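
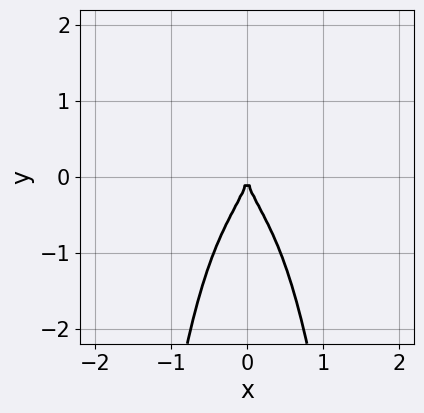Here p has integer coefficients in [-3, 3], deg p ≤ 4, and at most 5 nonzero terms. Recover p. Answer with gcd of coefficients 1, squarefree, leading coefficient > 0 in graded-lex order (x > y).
x^4 + 3*x^2*y^2 + y^3 + 2*x^2

deg p = 4. No degree-3 curve has this shape.
Symmetries: the x ↦ −x reflection is a symmetry, so x appears only in even powers.
Against the integer gridlines: it crosses the x-axis at the gridline x = 0; it crosses the y-axis at the gridline y = 0.
Together with the visible shape, these determine p as stated.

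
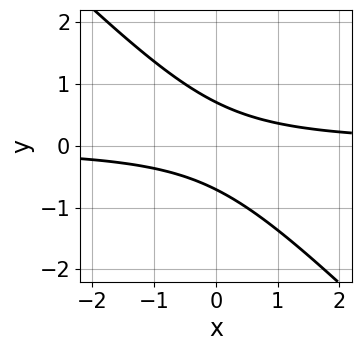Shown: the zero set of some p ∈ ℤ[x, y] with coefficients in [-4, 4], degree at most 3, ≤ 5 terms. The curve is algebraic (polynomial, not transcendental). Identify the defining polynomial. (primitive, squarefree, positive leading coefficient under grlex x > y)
1. deg p = 2. The shape is more complex than any degree-1 curve.
2. From the visible intercepts: no x-intercept at any integer in the box.
3. Solving for integer coefficients yields p as stated.

2*x*y + 2*y^2 - 1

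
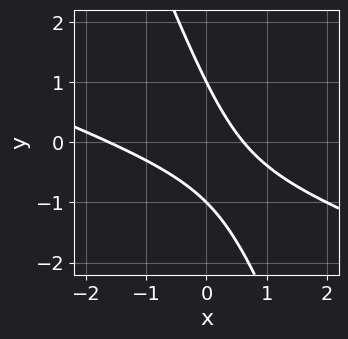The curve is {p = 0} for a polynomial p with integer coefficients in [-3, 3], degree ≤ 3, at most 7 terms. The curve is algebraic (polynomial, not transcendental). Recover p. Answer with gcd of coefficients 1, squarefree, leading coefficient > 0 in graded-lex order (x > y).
x^2 + 3*x*y + y^2 + x - 1

1. deg p = 2.
2. Observable constraints: the y-axis gridline crossings are at y ∈ {-1, 1}.
3. Solving for integer coefficients yields p as stated.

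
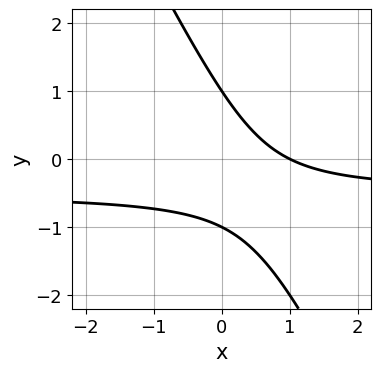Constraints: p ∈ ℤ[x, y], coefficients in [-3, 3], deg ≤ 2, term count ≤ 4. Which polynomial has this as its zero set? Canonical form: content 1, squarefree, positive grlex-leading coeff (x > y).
1. The degree is 2 — the shape is more complex than any degree-1 curve.
2. Against the integer gridlines: the y-axis gridline crossings are at y ∈ {-1, 1}; it meets the x-axis at x = 1 (among the integer gridlines).
3. The integer polynomial consistent with all of this is the stated p.

2*x*y + y^2 + x - 1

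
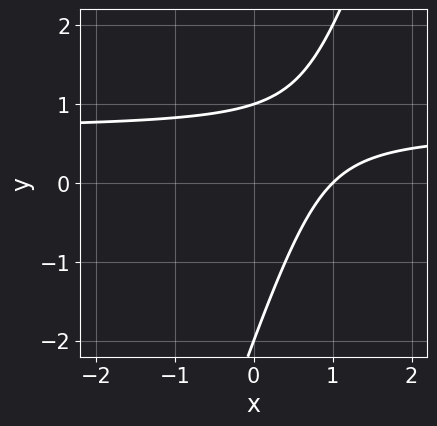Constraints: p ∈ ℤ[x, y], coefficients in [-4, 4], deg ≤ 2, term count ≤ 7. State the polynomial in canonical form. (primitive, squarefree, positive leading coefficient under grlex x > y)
3*x*y - y^2 - 2*x - y + 2

(a) Degree: a generic line meets the curve in up to 2 points, so deg p = 2.
(b) Checking where it meets the axes: among the integer gridlines, it crosses the y-axis at y ∈ {-2, 1}; one x-axis crossing is at x = 1.
(c) Matching integer coefficients to the picture gives p.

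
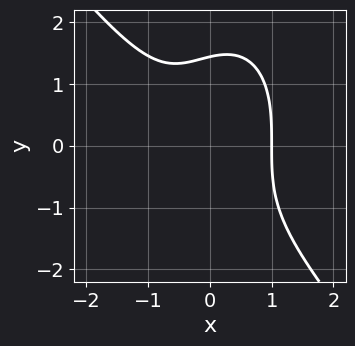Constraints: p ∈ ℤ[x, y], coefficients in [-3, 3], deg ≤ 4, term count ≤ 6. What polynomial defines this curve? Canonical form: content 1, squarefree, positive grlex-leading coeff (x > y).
(a) deg p = 3. No degree-2 curve has this shape.
(b) From the axis intercepts and sections: it crosses the x-axis at the gridline x = 1.
(c) These observations pin down the coefficients.

3*x^3 + x^2*y + y^3 - x*y - 3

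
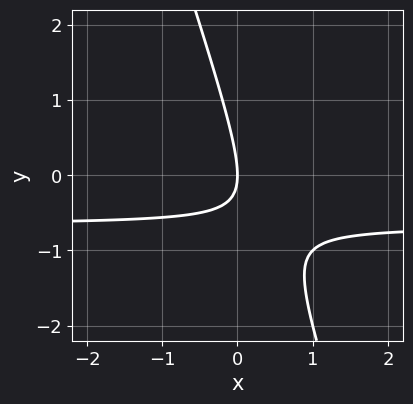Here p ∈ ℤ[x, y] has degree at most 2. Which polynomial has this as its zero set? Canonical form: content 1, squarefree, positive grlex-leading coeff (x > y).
3*x*y + y^2 + 2*x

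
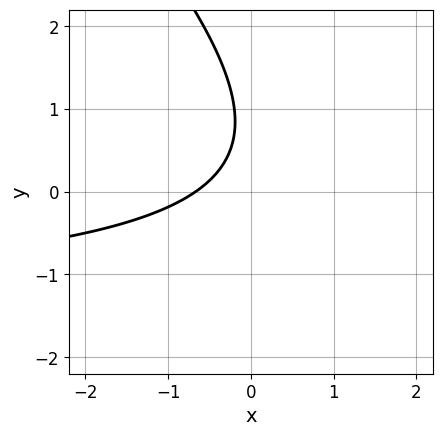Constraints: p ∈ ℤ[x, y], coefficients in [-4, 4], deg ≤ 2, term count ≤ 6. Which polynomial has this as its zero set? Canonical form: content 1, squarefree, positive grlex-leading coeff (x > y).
2*x*y + 2*y^2 + 3*x - 3*y + 2

1. Degree: no degree-1 curve has this shape, so deg p = 2.
2. Observable constraints: the curve avoids every integer y-axis point in the box.
3. These observations pin down the coefficients.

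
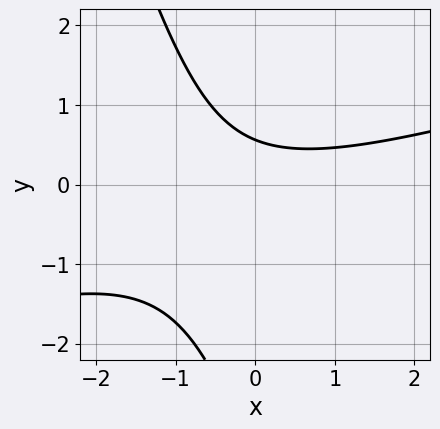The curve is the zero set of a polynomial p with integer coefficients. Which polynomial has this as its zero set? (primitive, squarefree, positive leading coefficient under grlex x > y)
deg p = 2.
From the axis intercepts and sections: the curve avoids every integer x-axis point in the box.
Matching integer coefficients to the picture gives p.

x^2 - 3*x*y - y^2 - 3*y + 2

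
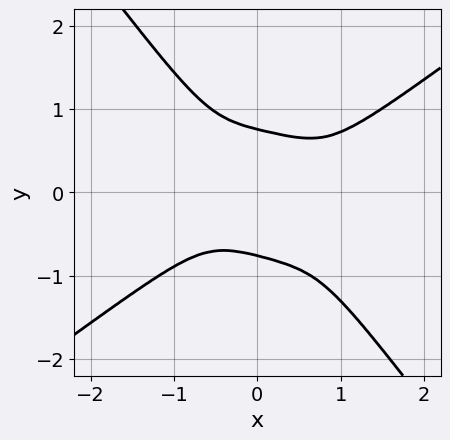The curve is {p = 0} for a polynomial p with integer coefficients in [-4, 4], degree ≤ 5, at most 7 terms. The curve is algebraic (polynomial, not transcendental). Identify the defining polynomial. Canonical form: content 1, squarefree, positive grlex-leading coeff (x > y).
1. The degree is 4 — no degree-3 curve has this shape.
2. Checking where it meets the axes: it misses every integer gridline on the x-axis.
3. Solving for integer coefficients yields p as stated.

2*x^4 - 3*x*y^3 - 3*y^4 - x^3 + 1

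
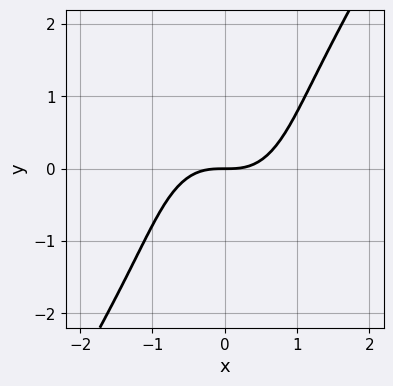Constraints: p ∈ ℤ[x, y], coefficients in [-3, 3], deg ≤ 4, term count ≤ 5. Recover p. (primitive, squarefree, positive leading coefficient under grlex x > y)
3*x^3 - x^2*y + x*y^2 - y^3 - 3*y

First, degree: the shape is more complex than any degree-2 curve, so deg p = 3.
Next, from the axis intercepts and sections: it meets the x-axis at x = 0 (among the integer gridlines); it crosses the y-axis at the gridline y = 0.
Finally, these observations pin down the coefficients.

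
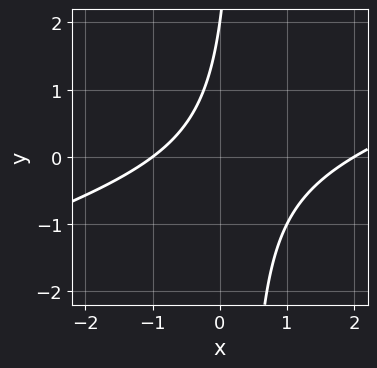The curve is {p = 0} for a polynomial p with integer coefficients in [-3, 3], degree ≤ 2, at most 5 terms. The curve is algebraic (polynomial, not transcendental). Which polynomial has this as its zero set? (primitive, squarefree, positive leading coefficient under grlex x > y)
1. deg p = 2. A generic line meets the curve in up to 2 points.
2. Checking where it meets the axes: it meets the y-axis at y = 2 (among the integer gridlines); the x-axis gridline crossings are at x ∈ {-1, 2}.
3. Matching integer coefficients to the picture gives p.

x^2 - 3*x*y - x + y - 2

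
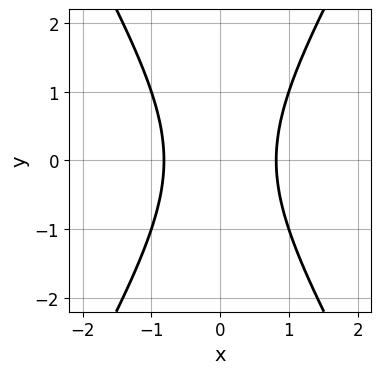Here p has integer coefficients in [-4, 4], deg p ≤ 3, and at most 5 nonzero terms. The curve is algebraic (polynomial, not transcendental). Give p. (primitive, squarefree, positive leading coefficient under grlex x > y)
3*x^2 - y^2 - 2

(a) The degree is 2 — no degree-1 curve has this shape.
(b) Symmetries: it's symmetric under y → −y, forcing even powers of y; it's symmetric under x → −x, forcing even powers of x.
(c) Against the integer gridlines: the curve avoids every integer y-axis point in the box.
(d) Matching integer coefficients to the picture gives p.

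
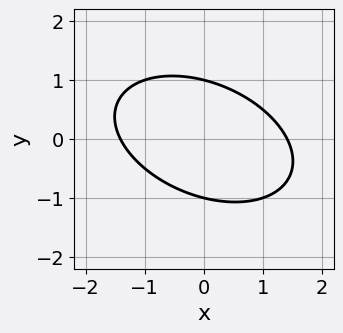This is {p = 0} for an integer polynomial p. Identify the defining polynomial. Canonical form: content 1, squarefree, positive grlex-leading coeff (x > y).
1. The degree is 2 — a generic line meets the curve in up to 2 points.
2. From the visible intercepts: among the integer gridlines, it crosses the y-axis at y ∈ {-1, 1}.
3. Together with the visible shape, these determine p as stated.

x^2 + x*y + 2*y^2 - 2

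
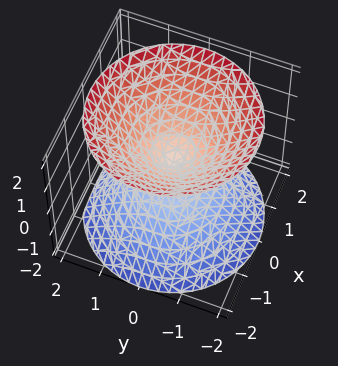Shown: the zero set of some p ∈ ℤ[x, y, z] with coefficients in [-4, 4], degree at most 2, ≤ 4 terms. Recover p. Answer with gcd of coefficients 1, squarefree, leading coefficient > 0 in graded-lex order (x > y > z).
First, there are 2 components. They look like related sheets of one shape, so recover p as a whole.
Then, the degree is 2 — a double cone through the origin; a quadric.
Next, symmetries: the z ↦ −z reflection is a symmetry, so z appears only in even powers; rotational symmetry about the z-axis ⇒ p depends on x, y only through x² + y².
Next, checking where it meets the axes: it crosses the x-axis at the gridline x = 0; a circular section at z = 1 has radius exactly 1; it meets the z-axis at z = 0 (among the integer gridlines).
Finally, these observations pin down the coefficients.

x^2 + y^2 - z^2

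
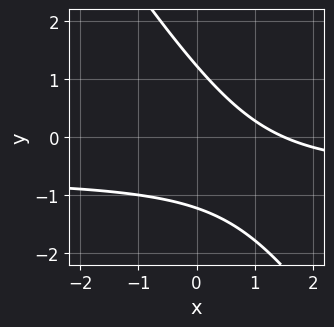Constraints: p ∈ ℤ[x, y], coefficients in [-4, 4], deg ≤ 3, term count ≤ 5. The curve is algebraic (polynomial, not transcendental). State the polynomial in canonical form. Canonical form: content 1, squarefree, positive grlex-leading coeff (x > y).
deg p = 2.
The integer polynomial consistent with all of this is the stated p.

3*x*y + 2*y^2 + 2*x - 3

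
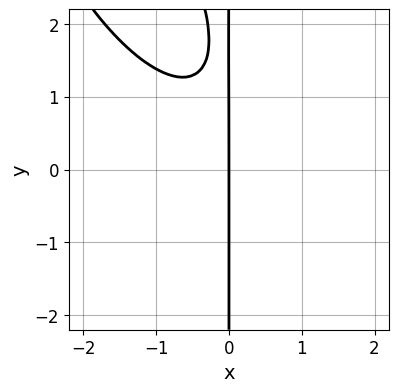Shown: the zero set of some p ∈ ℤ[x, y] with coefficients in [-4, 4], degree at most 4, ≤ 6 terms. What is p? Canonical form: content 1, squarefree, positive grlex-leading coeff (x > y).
First, deg p = 3. A generic line meets the curve in up to 3 points.
Then, from the visible intercepts: it meets the x-axis at x = 0 (among the integer gridlines); every point of the y-axis in the box is on the curve.
Finally, together with the visible shape, these determine p as stated.

2*x^3 + 2*x^2*y + x*y^2 - 3*x*y + 3*x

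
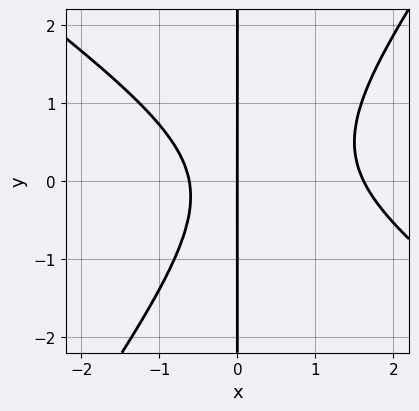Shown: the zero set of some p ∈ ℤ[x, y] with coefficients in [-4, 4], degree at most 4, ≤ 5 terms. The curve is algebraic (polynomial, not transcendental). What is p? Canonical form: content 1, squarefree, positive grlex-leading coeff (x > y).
3*x^3 + 2*x^2*y - 3*x*y^2 - 3*x^2 - 3*x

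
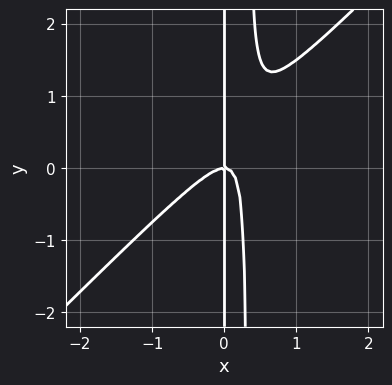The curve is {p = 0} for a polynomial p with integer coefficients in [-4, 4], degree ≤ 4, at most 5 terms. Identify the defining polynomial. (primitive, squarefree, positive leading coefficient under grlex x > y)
1. deg p = 3. No degree-2 curve has this shape.
2. Against the integer gridlines: the visible y-axis segment lies entirely on the curve; it crosses the x-axis at the gridline x = 0.
3. Matching integer coefficients to the picture gives p.

3*x^3 - 3*x^2*y + x*y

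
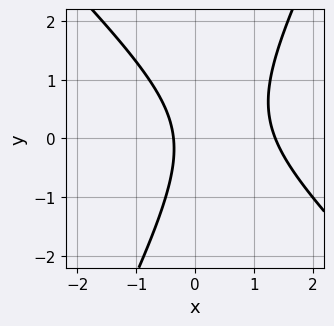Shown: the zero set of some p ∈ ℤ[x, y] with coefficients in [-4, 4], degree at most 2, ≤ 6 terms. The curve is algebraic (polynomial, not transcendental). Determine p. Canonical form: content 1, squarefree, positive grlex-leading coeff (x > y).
(a) deg p = 2. A generic line meets the curve in up to 2 points.
(b) Checking where it meets the axes: no y-intercept at any integer in the box.
(c) Together with the visible shape, these determine p as stated.

2*x^2 + x*y - y^2 - 2*x - 1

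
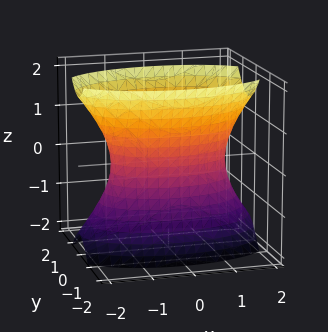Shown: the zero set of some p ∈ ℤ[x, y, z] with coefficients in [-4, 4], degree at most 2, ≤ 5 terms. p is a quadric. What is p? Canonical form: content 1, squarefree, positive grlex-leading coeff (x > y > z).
x^2 + 3*y^2 - z^2 - 2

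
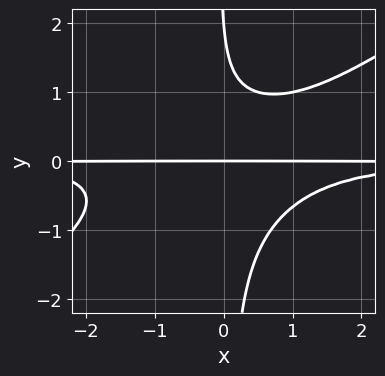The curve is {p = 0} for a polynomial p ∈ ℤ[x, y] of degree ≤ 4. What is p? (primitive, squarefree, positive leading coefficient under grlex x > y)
The degree is 4 — the shape is more complex than any degree-3 curve.
Checking where it meets the axes: every point of the x-axis in the box is on the curve; the y-axis gridline crossings are at y ∈ {0, 2}.
These observations pin down the coefficients.

2*x^2*y^2 - 3*x*y^3 - y^2 + 2*y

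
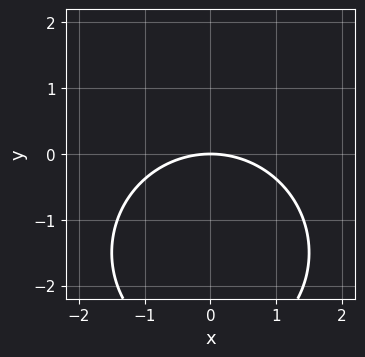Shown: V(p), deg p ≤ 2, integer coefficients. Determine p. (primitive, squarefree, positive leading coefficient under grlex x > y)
x^2 + y^2 + 3*y

(a) The degree is 2 — a generic line meets the curve in up to 2 points.
(b) Symmetries: the x ↦ −x reflection is a symmetry, so x appears only in even powers.
(c) Observable constraints: it crosses the x-axis at the gridline x = 0; one y-axis crossing is at y = 0.
(d) These observations pin down the coefficients.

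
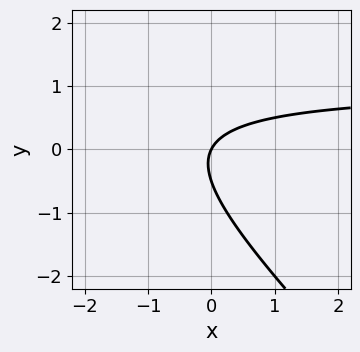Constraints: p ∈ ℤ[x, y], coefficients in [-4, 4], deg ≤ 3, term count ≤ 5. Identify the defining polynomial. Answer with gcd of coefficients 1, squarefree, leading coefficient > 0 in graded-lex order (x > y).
2*x*y + 2*y^2 - 2*x + y

First, deg p = 2.
Then, observable constraints: it crosses the y-axis at the gridline y = 0; one x-axis crossing is at x = 0.
Finally, together with the visible shape, these determine p as stated.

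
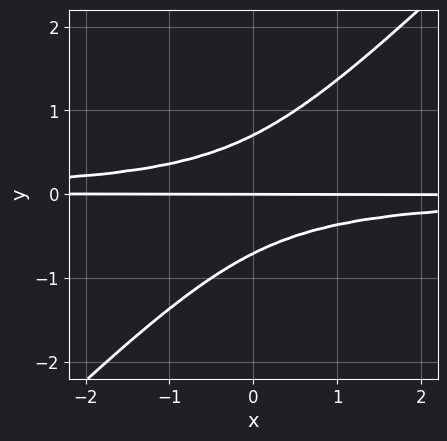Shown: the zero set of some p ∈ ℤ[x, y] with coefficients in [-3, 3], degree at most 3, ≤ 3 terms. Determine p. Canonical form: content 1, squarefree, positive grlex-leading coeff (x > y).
2*x*y^2 - 2*y^3 + y

The degree is 3 — no degree-2 curve has this shape.
Observable constraints: it crosses the y-axis at the gridline y = 0; every point of the x-axis in the box is on the curve.
Together with the visible shape, these determine p as stated.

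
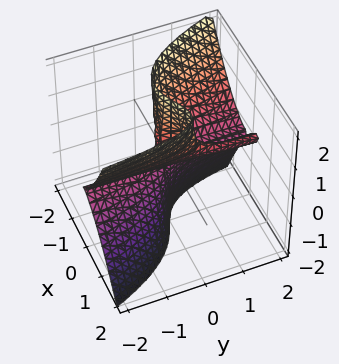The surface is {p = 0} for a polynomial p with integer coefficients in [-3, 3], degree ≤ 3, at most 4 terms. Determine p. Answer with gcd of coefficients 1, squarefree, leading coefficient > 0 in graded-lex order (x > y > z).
(a) deg p = 3. No degree-2 surface has this shape.
(b) Reading off the gridlines: every point of the z-axis in the box is on the surface; every point of the y-axis in the box is on the surface.
(c) Together with the visible shape, these determine p as stated.

2*x^3 - x*y*z + y*z^2 - x*z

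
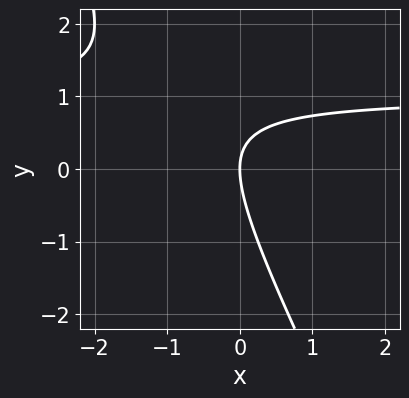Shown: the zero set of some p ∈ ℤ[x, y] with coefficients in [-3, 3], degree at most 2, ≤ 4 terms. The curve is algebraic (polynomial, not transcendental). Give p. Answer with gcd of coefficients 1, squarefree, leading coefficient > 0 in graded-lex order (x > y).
2*x*y + y^2 - 2*x

First, degree: a generic line meets the curve in up to 2 points, so deg p = 2.
Next, from the visible intercepts: one x-axis crossing is at x = 0; it crosses the y-axis at the gridline y = 0.
Finally, solving for integer coefficients yields p as stated.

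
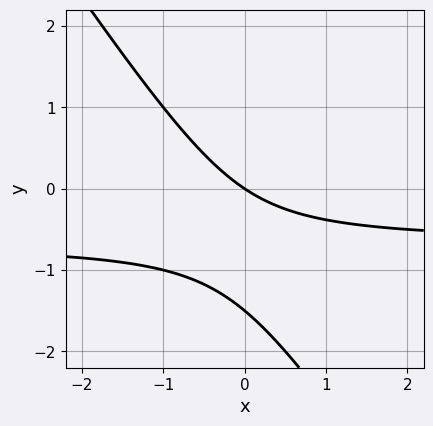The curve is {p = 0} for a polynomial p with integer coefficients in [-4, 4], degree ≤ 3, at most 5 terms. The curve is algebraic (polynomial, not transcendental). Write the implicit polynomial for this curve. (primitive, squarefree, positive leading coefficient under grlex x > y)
3*x*y + 2*y^2 + 2*x + 3*y

First, degree: a generic line meets the curve in up to 2 points, so deg p = 2.
Then, from the visible intercepts: one x-axis crossing is at x = 0; one y-axis crossing is at y = 0.
Finally, the integer polynomial consistent with all of this is the stated p.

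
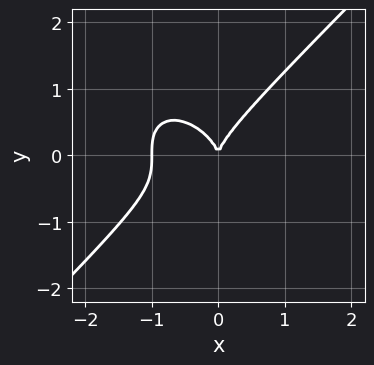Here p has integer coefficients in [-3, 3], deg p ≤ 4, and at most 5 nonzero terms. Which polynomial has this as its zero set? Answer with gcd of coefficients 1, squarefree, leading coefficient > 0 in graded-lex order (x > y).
x^3 - y^3 + x^2

(a) deg p = 3. A generic line meets the curve in up to 3 points.
(b) Reading off the gridlines: one y-axis crossing is at y = 0; among the integer gridlines, it crosses the x-axis at x ∈ {-1, 0}.
(c) Assembling these constraints gives the stated polynomial.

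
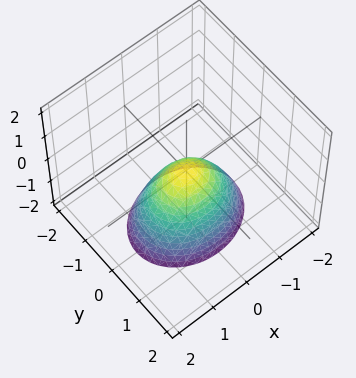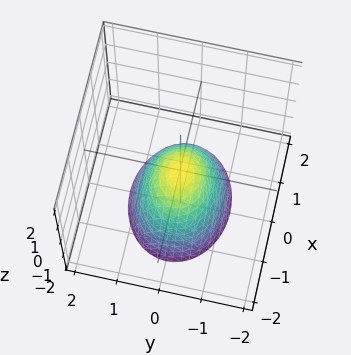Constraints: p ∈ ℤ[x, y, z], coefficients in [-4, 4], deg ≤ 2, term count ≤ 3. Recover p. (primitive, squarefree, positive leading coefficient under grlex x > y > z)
2*x^2 + 3*y^2 + 2*z

1. deg p = 2. A single bowl opening along one axis; a quadric.
2. Symmetries: the y ↦ −y reflection is a symmetry, so y appears only in even powers; mirror symmetry x ↦ −x ⇒ only even powers of x.
3. From the visible intercepts: one z-axis crossing is at z = 0; one y-axis crossing is at y = 0; one x-axis crossing is at x = 0.
4. Assembling these constraints gives the stated polynomial.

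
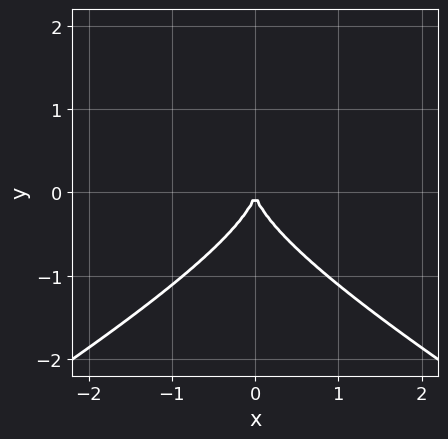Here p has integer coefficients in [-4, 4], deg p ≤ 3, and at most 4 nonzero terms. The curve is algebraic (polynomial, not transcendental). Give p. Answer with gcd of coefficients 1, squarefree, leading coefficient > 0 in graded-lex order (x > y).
x^2*y - 3*y^3 - 3*x^2

1. The degree is 3 — the shape is more complex than any degree-2 curve.
2. Symmetries: mirror symmetry x ↦ −x ⇒ only even powers of x.
3. Checking where it meets the axes: it meets the y-axis at y = 0 (among the integer gridlines); it meets the x-axis at x = 0 (among the integer gridlines).
4. These observations pin down the coefficients.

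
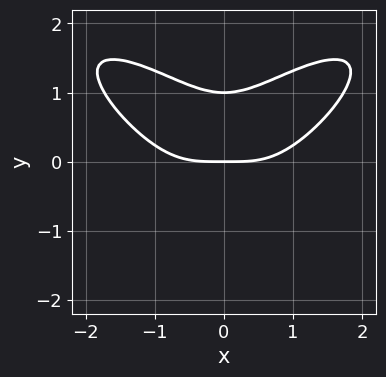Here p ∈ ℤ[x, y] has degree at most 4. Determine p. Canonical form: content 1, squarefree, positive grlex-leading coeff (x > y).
deg p = 4.
Symmetries: mirror symmetry x ↦ −x ⇒ only even powers of x.
From the axis intercepts and sections: it crosses the x-axis at the gridline x = 0; among the integer gridlines, it crosses the y-axis at y ∈ {0, 1}.
Fitting integer coefficients to these (and the overall shape) gives p.

x^4 - x^2*y^2 + 2*y^4 - 2*x^2*y - 2*y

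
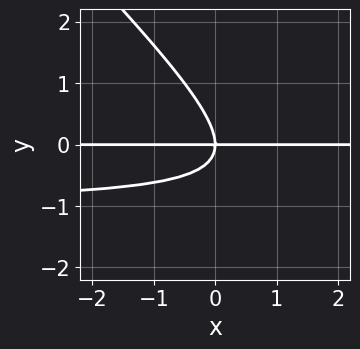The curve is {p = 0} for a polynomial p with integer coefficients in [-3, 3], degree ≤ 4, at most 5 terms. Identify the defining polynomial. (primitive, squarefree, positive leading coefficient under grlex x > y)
1. deg p = 3. The shape is more complex than any degree-2 curve.
2. From the axis intercepts and sections: it meets the y-axis at y = 0 (among the integer gridlines); the visible x-axis segment lies entirely on the curve.
3. Together with the visible shape, these determine p as stated.

x*y^2 + y^3 + x*y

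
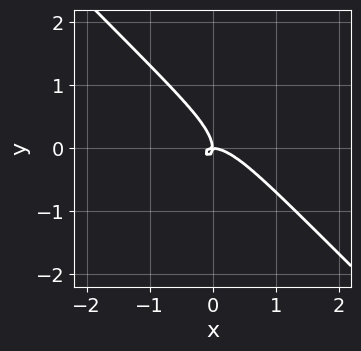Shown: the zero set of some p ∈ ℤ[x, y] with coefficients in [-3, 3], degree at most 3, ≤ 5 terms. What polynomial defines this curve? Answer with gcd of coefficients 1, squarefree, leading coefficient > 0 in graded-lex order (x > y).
2*x^3 + 3*x^2*y + 3*x*y^2 + 2*y^3 + x*y

1. Degree: no degree-2 curve has this shape, so deg p = 3.
2. From the visible intercepts: one y-axis crossing is at y = 0; it meets the x-axis at x = 0 (among the integer gridlines).
3. Solving for integer coefficients yields p as stated.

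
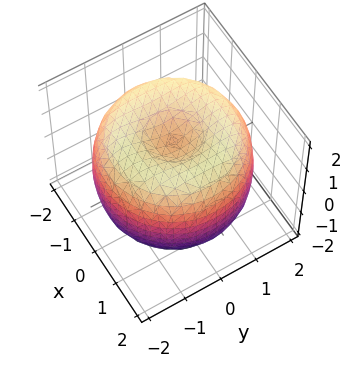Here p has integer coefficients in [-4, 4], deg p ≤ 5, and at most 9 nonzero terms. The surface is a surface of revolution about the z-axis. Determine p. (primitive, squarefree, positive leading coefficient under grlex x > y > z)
x^4 + 2*x^2*y^2 + y^4 - 3*x^2 - 3*y^2 + 2*z^2 - 2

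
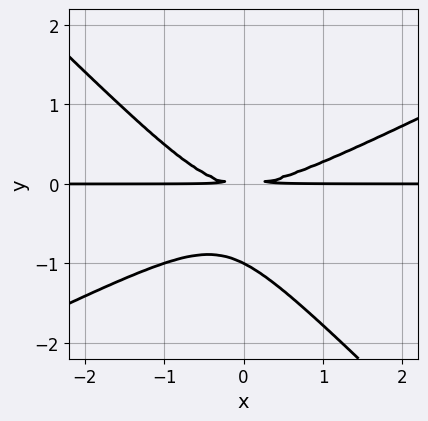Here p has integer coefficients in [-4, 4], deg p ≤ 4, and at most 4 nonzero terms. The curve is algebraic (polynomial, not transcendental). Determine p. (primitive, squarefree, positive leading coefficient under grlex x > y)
x^2*y - x*y^2 - 2*y^3 - 2*y^2

(a) deg p = 3. A generic line meets the curve in up to 3 points.
(b) From the visible intercepts: the visible x-axis segment lies entirely on the curve; it crosses the y-axis at the gridline y = -1.
(c) Putting this together gives p.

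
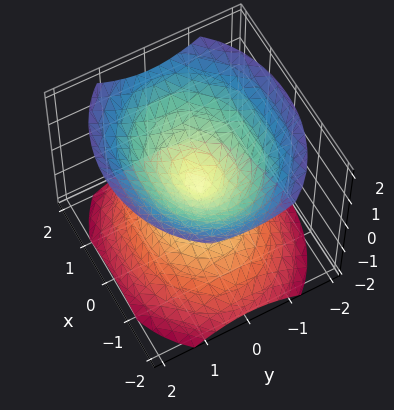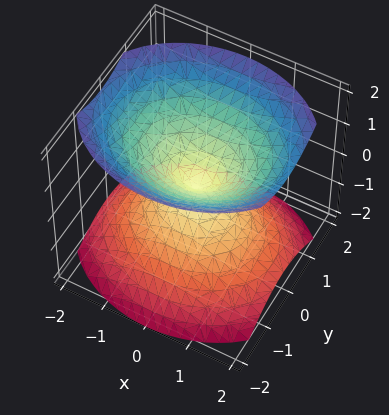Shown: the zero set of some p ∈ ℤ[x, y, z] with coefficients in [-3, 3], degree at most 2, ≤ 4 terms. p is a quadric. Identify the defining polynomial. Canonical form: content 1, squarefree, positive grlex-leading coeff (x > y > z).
2*x^2 + 3*y^2 - 3*z^2

I count 2 distinct pieces.
The degree is 2 — two nappes meeting at a single point; a quadric.
Symmetries: mirror symmetry y ↦ −y ⇒ only even powers of y; mirror symmetry z ↦ −z ⇒ only even powers of z; mirror symmetry x ↦ −x ⇒ only even powers of x.
Checking where it meets the axes: one z-axis crossing is at z = 0; it meets the x-axis at x = 0 (among the integer gridlines); it crosses the y-axis at the gridline y = 0.
Assembling these constraints gives the stated polynomial.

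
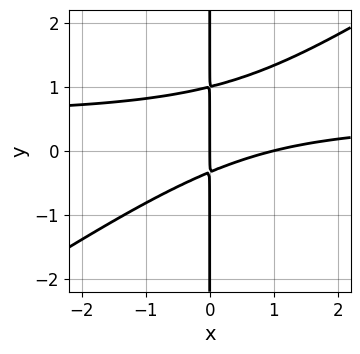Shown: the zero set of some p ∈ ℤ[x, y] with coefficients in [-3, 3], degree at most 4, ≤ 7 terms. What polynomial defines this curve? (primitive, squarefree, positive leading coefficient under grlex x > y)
(a) The degree is 3 — the shape is more complex than any degree-2 curve.
(b) Observable constraints: among the integer gridlines, it crosses the x-axis at x ∈ {0, 1}; every point of the y-axis in the box is on the curve.
(c) Putting this together gives p.

2*x^2*y - 3*x*y^2 - x^2 + 2*x*y + x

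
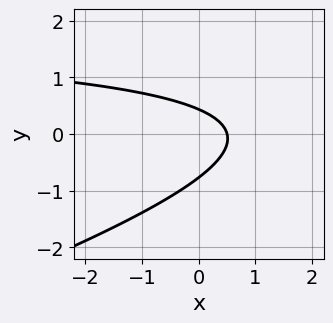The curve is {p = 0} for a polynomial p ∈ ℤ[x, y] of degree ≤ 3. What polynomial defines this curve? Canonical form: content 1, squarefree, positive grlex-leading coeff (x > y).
(a) The degree is 2 — no degree-1 curve has this shape.
(b) Solving for integer coefficients yields p as stated.

x*y - 3*y^2 - 2*x - y + 1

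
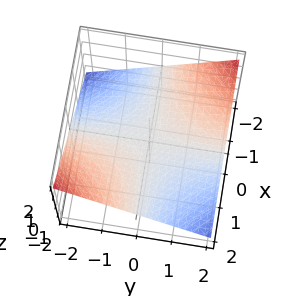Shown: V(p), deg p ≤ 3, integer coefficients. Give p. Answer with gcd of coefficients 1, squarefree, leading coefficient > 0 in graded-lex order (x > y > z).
x*y + 3*z

The degree is 2 — a hyperbolic paraboloid; a quadric.
From the axis intercepts and sections: one z-axis crossing is at z = 0; every point of the x-axis in the box is on the surface.
Solving for integer coefficients yields p as stated.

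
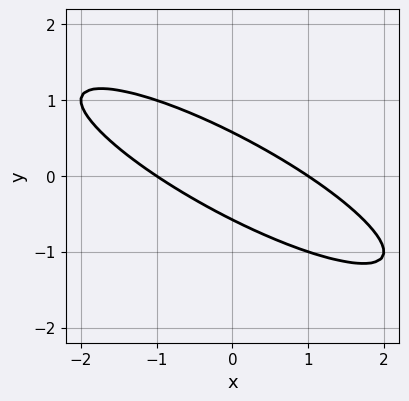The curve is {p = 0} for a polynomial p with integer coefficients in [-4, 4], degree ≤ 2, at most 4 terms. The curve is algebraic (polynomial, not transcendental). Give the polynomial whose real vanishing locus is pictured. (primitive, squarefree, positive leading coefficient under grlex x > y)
First, the degree is 2 — no degree-1 curve has this shape.
Then, checking where it meets the axes: the x-axis gridline crossings are at x ∈ {-1, 1}.
Finally, matching integer coefficients to the picture gives p.

x^2 + 3*x*y + 3*y^2 - 1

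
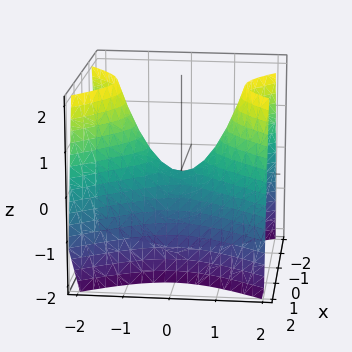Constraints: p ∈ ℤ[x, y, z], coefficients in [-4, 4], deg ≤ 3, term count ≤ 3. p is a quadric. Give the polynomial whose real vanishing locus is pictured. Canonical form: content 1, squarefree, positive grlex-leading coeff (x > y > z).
1. deg p = 2.
2. Symmetries: mirror symmetry y ↦ −y ⇒ only even powers of y; mirror symmetry x ↦ −x ⇒ only even powers of x.
3. Observable constraints: it crosses the y-axis at the gridline y = 0; it crosses the z-axis at the gridline z = 0.
4. These observations pin down the coefficients.

3*x^2 - 2*y^2 + 2*z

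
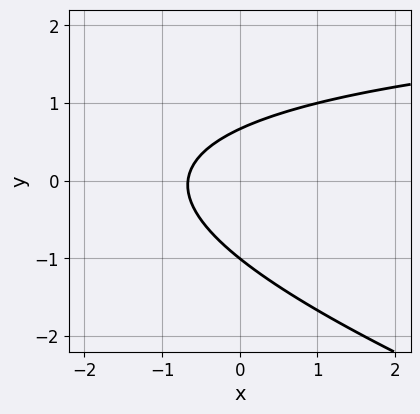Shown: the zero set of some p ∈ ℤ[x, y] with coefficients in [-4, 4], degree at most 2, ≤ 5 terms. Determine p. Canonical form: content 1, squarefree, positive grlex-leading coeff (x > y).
x*y + 3*y^2 - 3*x + y - 2

(a) Degree: no degree-1 curve has this shape, so deg p = 2.
(b) From the axis intercepts and sections: one y-axis crossing is at y = -1.
(c) Matching integer coefficients to the picture gives p.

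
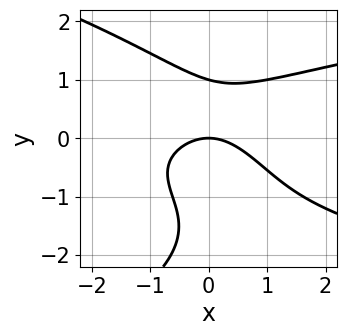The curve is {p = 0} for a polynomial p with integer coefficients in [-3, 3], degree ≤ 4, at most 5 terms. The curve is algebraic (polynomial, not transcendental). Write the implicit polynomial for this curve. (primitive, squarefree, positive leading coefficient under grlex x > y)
(a) Degree: no degree-3 curve has this shape, so deg p = 4.
(b) Reading off the gridlines: one x-axis crossing is at x = 0; among the integer gridlines, it crosses the y-axis at y ∈ {0, 1}.
(c) The integer polynomial consistent with all of this is the stated p.

y^4 + 2*x*y^2 + 2*y^3 - 2*x^2 - 3*y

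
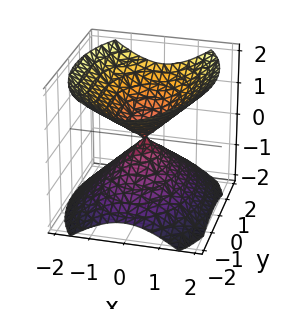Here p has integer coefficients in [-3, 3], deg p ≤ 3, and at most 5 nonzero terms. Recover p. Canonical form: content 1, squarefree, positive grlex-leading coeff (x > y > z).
The picture has 2 separate pieces. They look like related sheets of one shape, so recover p as a whole.
Degree: a double cone through the origin; a quadric, so deg p = 2.
Symmetries: it's symmetric under x → −x, forcing even powers of x; it's symmetric under z → −z, forcing even powers of z; it's symmetric under y → −y, forcing even powers of y.
Against the integer gridlines: one x-axis crossing is at x = 0; one y-axis crossing is at y = 0; it meets the z-axis at z = 0 (among the integer gridlines).
Assembling these constraints gives the stated polynomial.

2*x^2 + y^2 - 2*z^2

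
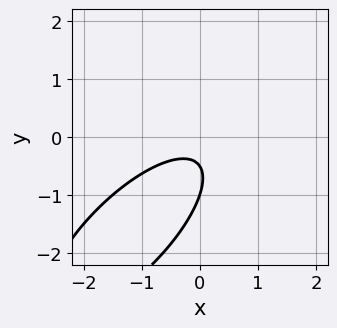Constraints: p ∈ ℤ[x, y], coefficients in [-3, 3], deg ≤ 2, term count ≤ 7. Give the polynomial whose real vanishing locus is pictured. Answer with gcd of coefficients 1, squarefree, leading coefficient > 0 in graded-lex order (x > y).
2*x^2 - 3*x*y + 2*y^2 + 3*y + 1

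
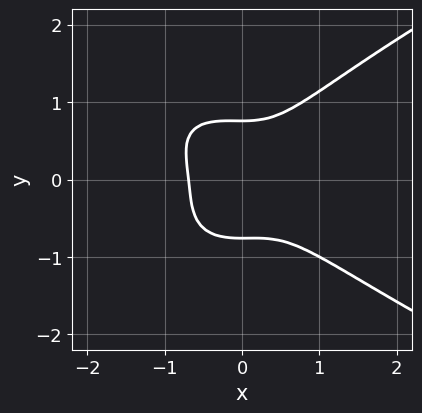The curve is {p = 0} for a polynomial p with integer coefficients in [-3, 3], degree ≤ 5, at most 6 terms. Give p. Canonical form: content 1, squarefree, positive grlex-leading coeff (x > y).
3*y^4 - 3*x^3 - x^2*y - 1

Degree: no degree-3 curve has this shape, so deg p = 4.
Putting this together gives p.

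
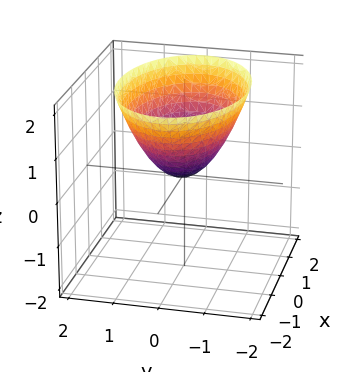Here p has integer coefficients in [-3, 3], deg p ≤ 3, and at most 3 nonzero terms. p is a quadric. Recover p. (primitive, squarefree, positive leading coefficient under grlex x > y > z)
x^2 + 2*y^2 - 2*z

Degree: a single bowl opening along one axis; a quadric, so deg p = 2.
Symmetries: the y ↦ −y reflection is a symmetry, so y appears only in even powers; it's symmetric under x → −x, forcing even powers of x.
Checking where it meets the axes: it crosses the x-axis at the gridline x = 0; one y-axis crossing is at y = 0.
Together with the visible shape, these determine p as stated.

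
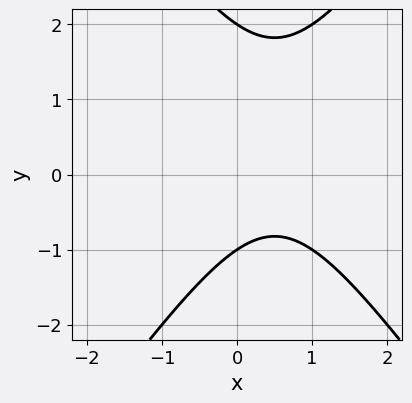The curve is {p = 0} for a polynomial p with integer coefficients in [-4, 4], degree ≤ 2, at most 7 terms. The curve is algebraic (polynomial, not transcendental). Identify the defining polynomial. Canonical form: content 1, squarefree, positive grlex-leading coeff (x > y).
2*x^2 - y^2 - 2*x + y + 2

1. deg p = 2. A generic line meets the curve in up to 2 points.
2. From the axis intercepts and sections: the curve avoids every integer x-axis point in the box; the y-axis gridline crossings are at y ∈ {-1, 2}.
3. The integer polynomial consistent with all of this is the stated p.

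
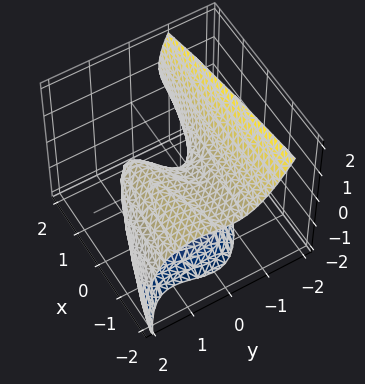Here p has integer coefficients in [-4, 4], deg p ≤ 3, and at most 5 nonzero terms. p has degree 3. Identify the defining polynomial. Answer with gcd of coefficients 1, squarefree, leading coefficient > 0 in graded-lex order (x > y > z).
deg p = 3.
From the axis intercepts and sections: it meets the x-axis at x = 0 (among the integer gridlines); it crosses the y-axis at the gridline y = 0; one z-axis crossing is at z = 0.
Together with the visible shape, these determine p as stated.

2*y^3 - 2*x*z - 3*y^2 + 2*z^2 + 2*x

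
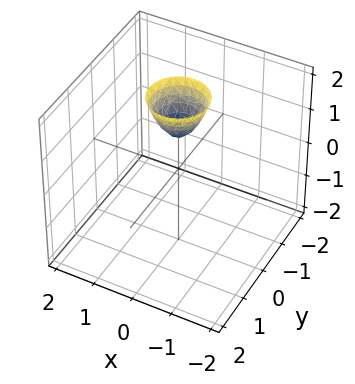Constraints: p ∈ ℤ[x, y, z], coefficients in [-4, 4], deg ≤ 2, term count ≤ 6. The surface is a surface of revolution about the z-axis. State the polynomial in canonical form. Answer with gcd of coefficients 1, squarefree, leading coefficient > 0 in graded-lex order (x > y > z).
deg p = 2. A generic line meets the surface in up to 2 points.
By symmetry, every cross-section ⟂ z is a circle, so x, y appear only via x² + y².
From the visible intercepts: it misses every integer gridline on the y-axis; one z-axis crossing is at z = 1; it misses every integer gridline on the x-axis.
Together with the visible shape, these determine p as stated.

2*x^2 + 2*y^2 - z + 1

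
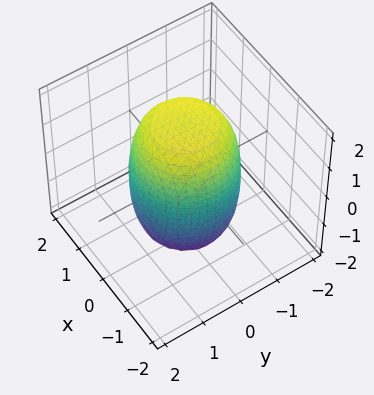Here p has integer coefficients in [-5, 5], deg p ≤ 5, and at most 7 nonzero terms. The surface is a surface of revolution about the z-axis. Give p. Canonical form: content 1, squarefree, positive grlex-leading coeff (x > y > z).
deg p = 4. No degree-3 surface has this shape.
Symmetry: every cross-section ⟂ z is a circle, so x, y appear only via x² + y².
Reading off the gridlines: a circular section at z = 0 has radius between 1 and 2.
Together with the visible shape, these determine p as stated.

2*x^4 + 4*x^2*y^2 + 2*y^4 - x^2 - y^2 + z^2 - 3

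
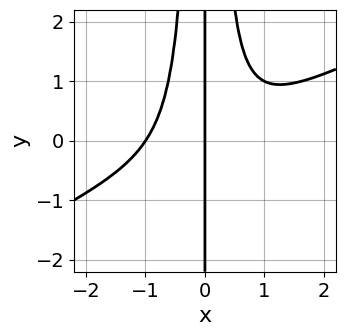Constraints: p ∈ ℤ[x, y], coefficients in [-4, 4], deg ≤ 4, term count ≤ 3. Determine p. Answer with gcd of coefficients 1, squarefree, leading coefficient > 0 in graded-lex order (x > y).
x^4 - 2*x^3*y + x

(a) deg p = 4. The shape is more complex than any degree-3 curve.
(b) Reading off the gridlines: every point of the y-axis in the box is on the curve; among the integer gridlines, it crosses the x-axis at x ∈ {-1, 0}.
(c) Fitting integer coefficients to these (and the overall shape) gives p.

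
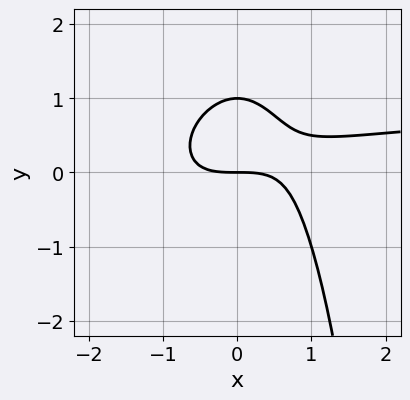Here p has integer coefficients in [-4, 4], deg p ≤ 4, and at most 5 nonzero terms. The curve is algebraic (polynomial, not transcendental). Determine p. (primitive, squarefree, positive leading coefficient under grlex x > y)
x^3*y - x^3 + 2*x^2*y + 2*y^2 - 2*y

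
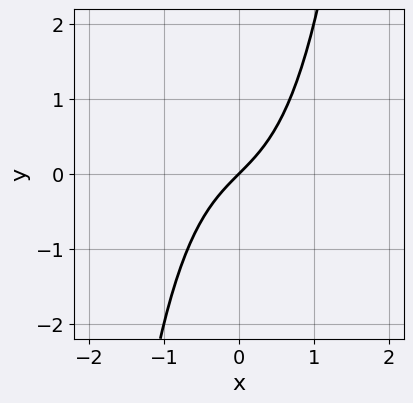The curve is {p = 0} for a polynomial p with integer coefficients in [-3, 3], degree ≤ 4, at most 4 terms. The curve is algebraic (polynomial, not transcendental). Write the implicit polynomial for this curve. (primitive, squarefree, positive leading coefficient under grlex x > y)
x^3 + x - y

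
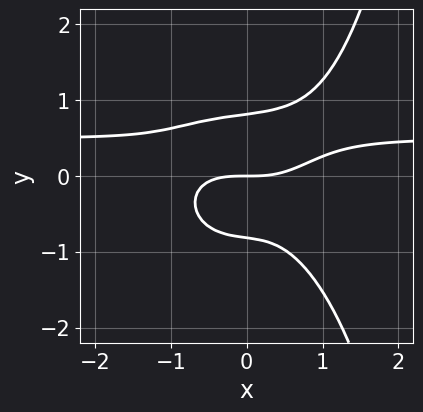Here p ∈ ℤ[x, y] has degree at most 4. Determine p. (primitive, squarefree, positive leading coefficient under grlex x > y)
2*x^3*y + x*y^3 - x^3 - 3*y^3 + 2*y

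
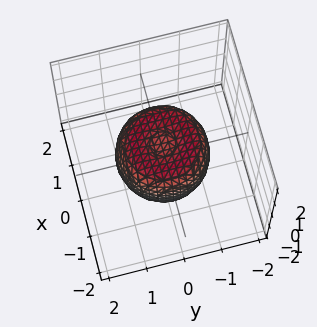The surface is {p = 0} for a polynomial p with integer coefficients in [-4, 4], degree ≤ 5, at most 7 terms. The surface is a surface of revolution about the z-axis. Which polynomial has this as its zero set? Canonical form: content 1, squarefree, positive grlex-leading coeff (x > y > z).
2*x^4 + 4*x^2*y^2 + 2*y^4 - 2*x^2 - 2*y^2 + 2*z^2 - 1

(a) deg p = 4.
(b) Symmetry: the surface is invariant under rotation about z: p = q(x² + y², z).
(c) From the visible intercepts: a circular section at z = 0 has radius between 1 and 2.
(d) The integer polynomial consistent with all of this is the stated p.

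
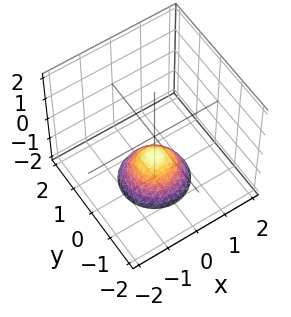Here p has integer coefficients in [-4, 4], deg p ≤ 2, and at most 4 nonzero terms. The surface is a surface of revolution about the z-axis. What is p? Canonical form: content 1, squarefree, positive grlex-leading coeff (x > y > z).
x^2 + y^2 + z + 1

1. The degree is 2 — the shape is more complex than any degree-1 surface.
2. Symmetry: the z-axis is an axis of rotation, so x and y enter only as x² + y².
3. From the axis intercepts and sections: no y-intercept at any integer in the box; one z-axis crossing is at z = -1; a circular section at z = -2 has radius exactly 1.
4. These observations pin down the coefficients.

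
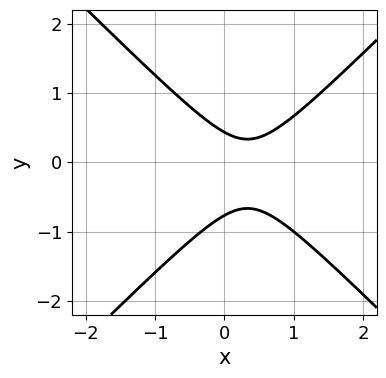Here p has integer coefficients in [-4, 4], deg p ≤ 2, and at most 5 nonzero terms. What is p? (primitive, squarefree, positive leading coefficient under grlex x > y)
3*x^2 - 3*y^2 - 2*x - y + 1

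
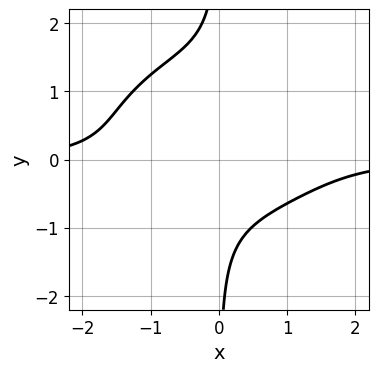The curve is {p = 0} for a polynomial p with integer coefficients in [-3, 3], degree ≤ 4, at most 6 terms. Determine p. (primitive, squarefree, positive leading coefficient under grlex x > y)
x^3*y + 2*x*y^3 - 2*x*y^2 + 2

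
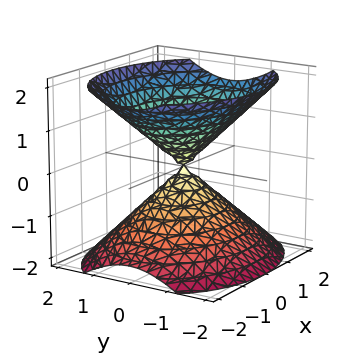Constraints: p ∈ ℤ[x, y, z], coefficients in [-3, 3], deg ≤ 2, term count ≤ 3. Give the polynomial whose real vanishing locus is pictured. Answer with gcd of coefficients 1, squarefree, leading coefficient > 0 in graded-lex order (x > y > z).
1. The picture has 2 separate pieces. Treating them together as one polynomial.
2. Degree: a double cone through the origin; a quadric, so deg p = 2.
3. Symmetries: it's symmetric under x → −x, forcing even powers of x; mirror symmetry z ↦ −z ⇒ only even powers of z; it's symmetric under y → −y, forcing even powers of y.
4. Observable constraints: one x-axis crossing is at x = 0; it meets the y-axis at y = 0 (among the integer gridlines).
5. Matching integer coefficients to the picture gives p.

2*x^2 + 3*y^2 - 3*z^2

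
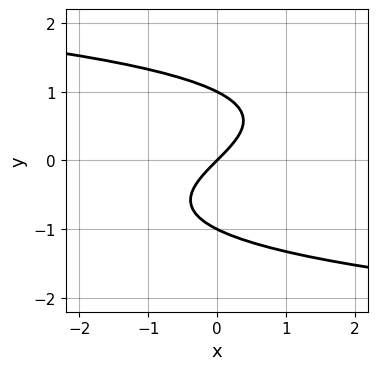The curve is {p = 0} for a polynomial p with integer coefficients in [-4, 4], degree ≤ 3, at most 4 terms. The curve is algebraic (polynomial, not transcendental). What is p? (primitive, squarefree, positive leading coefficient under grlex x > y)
y^3 + x - y

1. The degree is 3 — the shape is more complex than any degree-2 curve.
2. Reading off the gridlines: among the integer gridlines, it crosses the y-axis at y ∈ {-1, 0, 1}; it meets the x-axis at x = 0 (among the integer gridlines).
3. Solving for integer coefficients yields p as stated.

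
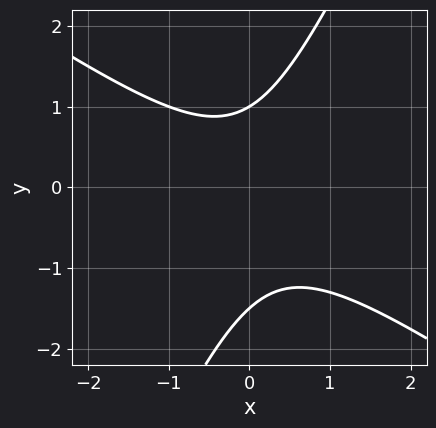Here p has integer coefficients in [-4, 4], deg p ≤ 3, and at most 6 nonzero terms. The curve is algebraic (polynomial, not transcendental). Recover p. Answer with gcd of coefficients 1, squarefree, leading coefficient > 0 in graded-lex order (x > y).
3*x^2 + 3*x*y - 2*y^2 - y + 3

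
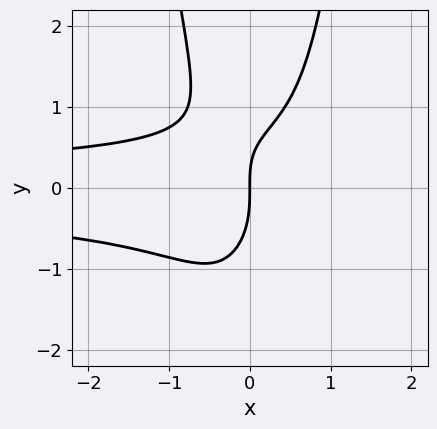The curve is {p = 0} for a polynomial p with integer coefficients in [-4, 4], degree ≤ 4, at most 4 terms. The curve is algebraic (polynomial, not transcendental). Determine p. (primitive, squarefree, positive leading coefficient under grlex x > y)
3*x^2*y^2 - y^3 - x*y + 2*x

First, deg p = 4.
Then, against the integer gridlines: it crosses the y-axis at the gridline y = 0; one x-axis crossing is at x = 0.
Finally, solving for integer coefficients yields p as stated.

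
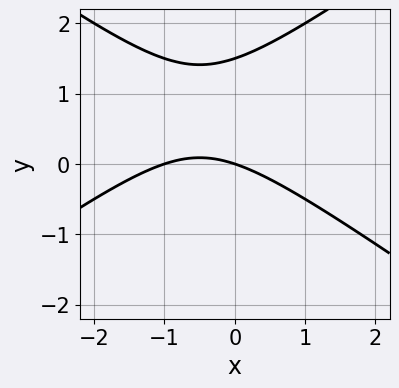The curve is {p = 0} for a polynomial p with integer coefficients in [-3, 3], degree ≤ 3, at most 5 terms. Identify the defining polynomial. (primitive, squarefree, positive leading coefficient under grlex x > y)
x^2 - 2*y^2 + x + 3*y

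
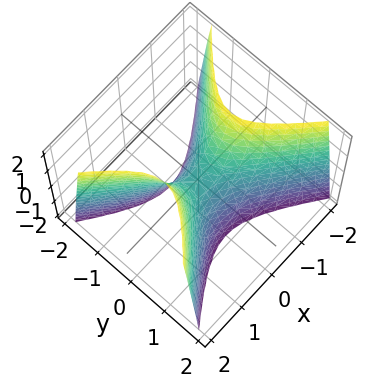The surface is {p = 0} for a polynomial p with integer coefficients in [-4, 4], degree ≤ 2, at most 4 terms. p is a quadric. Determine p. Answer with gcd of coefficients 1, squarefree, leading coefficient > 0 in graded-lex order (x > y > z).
2*x^2 - 3*y^2 - z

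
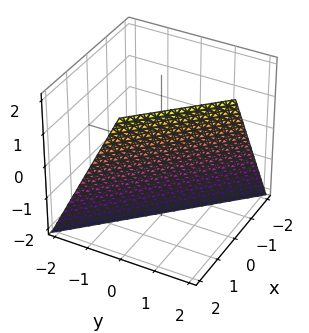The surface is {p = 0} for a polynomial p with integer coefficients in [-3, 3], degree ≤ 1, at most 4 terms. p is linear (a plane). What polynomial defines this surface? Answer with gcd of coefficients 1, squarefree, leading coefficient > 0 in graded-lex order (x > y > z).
1. deg p = 1. The surface is flat (a plane).
2. From the visible intercepts: one y-axis crossing is at y = 1; it crosses the z-axis at the gridline z = -2; it crosses the x-axis at the gridline x = 1.
3. Fitting integer coefficients to these (and the overall shape) gives p.

2*x + 2*y - z - 2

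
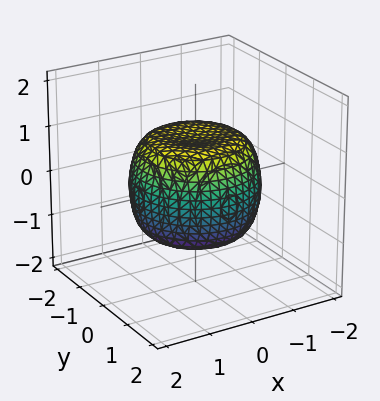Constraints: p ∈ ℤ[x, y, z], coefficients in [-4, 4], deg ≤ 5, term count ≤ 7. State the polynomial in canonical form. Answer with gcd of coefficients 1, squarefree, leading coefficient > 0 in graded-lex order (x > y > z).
2*x^4 + 4*x^2*y^2 + 2*y^4 - 2*x^2 - 2*y^2 + 3*z^2 - 3

(a) The degree is 4 — the shape is more complex than any degree-3 surface.
(b) Symmetries: rotational symmetry about the z-axis ⇒ p depends on x, y only through x² + y².
(c) From the visible intercepts: the z-axis gridline crossings are at z ∈ {-1, 1}; a circular section at z = 1 has radius exactly 1.
(d) Assembling these constraints gives the stated polynomial.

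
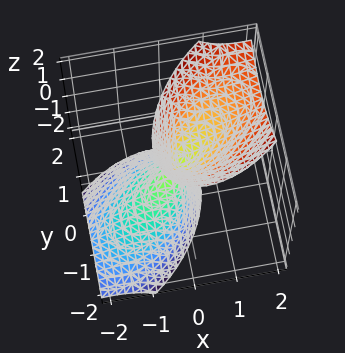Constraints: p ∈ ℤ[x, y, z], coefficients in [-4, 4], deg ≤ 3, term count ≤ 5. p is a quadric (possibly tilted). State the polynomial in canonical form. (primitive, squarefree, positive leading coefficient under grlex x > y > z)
3*x^2 - 3*x*y - 3*x*z + 3*y^2 - z^2

First, degree: the shape is more complex than any degree-1 surface, so deg p = 2.
Next, checking where it meets the axes: it meets the y-axis at y = 0 (among the integer gridlines); it crosses the x-axis at the gridline x = 0; one z-axis crossing is at z = 0.
Finally, solving for integer coefficients yields p as stated.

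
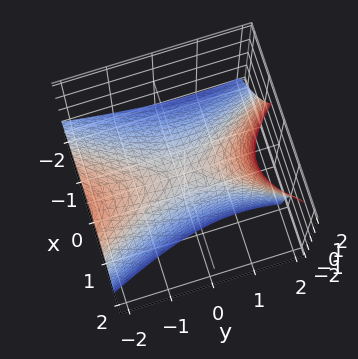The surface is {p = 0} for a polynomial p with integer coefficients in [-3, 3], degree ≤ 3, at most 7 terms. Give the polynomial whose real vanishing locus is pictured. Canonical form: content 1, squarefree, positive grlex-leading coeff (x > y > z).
3*x^2 - 2*x*z - y^2 - y*z + 3*z

(a) deg p = 2. No degree-1 surface has this shape.
(b) Reading off the gridlines: one x-axis crossing is at x = 0; one y-axis crossing is at y = 0; it meets the z-axis at z = 0 (among the integer gridlines).
(c) Putting this together gives p.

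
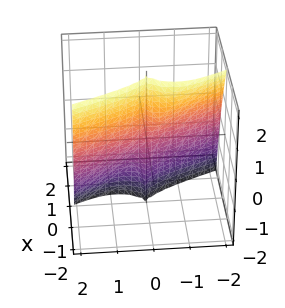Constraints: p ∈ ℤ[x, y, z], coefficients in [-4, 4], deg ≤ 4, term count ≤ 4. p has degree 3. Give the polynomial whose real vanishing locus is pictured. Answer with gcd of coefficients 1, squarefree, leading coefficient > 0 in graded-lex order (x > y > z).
3*x^3 + 2*x*y^2 + y^3 + y^2*z

First, deg p = 3. A generic line meets the surface in up to 3 points.
Next, from the axis intercepts and sections: every point of the z-axis in the box is on the surface; it meets the x-axis at x = 0 (among the integer gridlines); it crosses the y-axis at the gridline y = 0.
Finally, solving for integer coefficients yields p as stated.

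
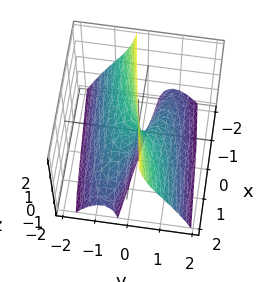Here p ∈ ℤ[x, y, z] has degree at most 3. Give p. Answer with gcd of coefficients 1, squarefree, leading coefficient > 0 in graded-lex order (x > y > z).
2*y^3 + 3*y*z - x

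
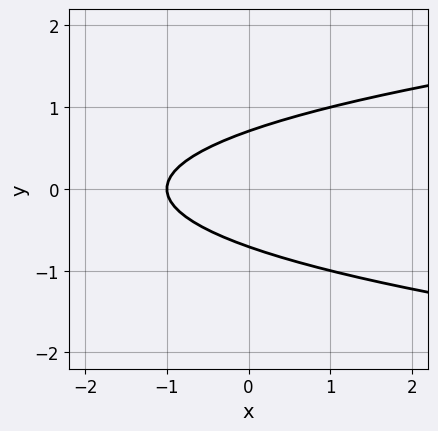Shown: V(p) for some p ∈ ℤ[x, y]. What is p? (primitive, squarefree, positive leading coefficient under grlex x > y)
1. deg p = 2. A generic line meets the curve in up to 2 points.
2. Symmetries: mirror symmetry y ↦ −y ⇒ only even powers of y.
3. Observable constraints: one x-axis crossing is at x = -1.
4. Together with the visible shape, these determine p as stated.

2*y^2 - x - 1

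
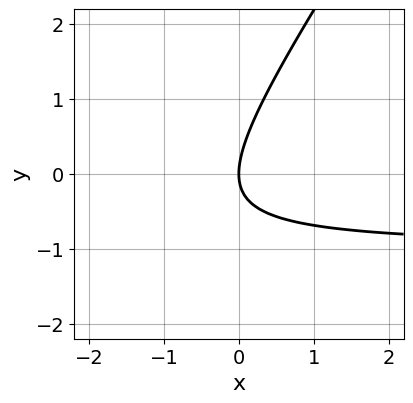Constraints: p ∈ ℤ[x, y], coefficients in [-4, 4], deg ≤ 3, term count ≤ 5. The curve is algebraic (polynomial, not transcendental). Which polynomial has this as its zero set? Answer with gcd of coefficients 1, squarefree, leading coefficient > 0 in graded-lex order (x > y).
3*x*y - 2*y^2 + 3*x

(a) Degree: the shape is more complex than any degree-1 curve, so deg p = 2.
(b) Against the integer gridlines: it crosses the y-axis at the gridline y = 0; it meets the x-axis at x = 0 (among the integer gridlines).
(c) These observations pin down the coefficients.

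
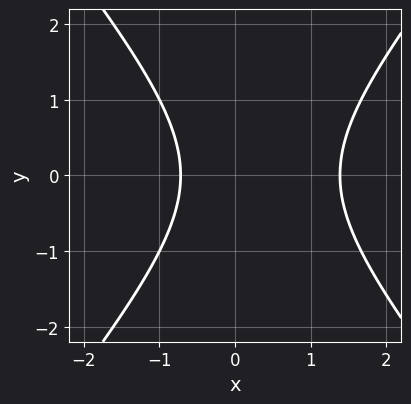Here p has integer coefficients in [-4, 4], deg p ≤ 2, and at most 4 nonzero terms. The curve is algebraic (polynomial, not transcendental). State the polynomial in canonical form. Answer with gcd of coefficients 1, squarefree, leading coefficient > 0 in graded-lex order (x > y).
First, degree: the shape is more complex than any degree-1 curve, so deg p = 2.
Next, symmetries: it's symmetric under y → −y, forcing even powers of y.
Then, from the visible intercepts: the curve avoids every integer y-axis point in the box.
Finally, matching integer coefficients to the picture gives p.

3*x^2 - 2*y^2 - 2*x - 3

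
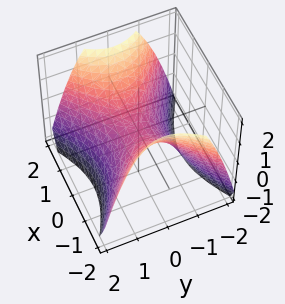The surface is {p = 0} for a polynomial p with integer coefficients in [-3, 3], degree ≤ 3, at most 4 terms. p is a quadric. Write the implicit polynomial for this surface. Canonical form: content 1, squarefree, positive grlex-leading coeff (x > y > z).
(a) deg p = 2.
(b) Symmetries: it's symmetric under x → −x, forcing even powers of x; the y ↦ −y reflection is a symmetry, so y appears only in even powers.
(c) Observable constraints: one y-axis crossing is at y = 0; one z-axis crossing is at z = 0; one x-axis crossing is at x = 0.
(d) These observations pin down the coefficients.

2*x^2 - 3*y^2 - 3*z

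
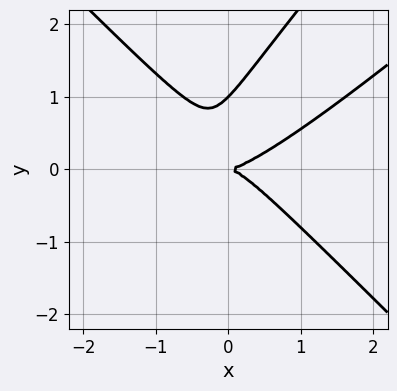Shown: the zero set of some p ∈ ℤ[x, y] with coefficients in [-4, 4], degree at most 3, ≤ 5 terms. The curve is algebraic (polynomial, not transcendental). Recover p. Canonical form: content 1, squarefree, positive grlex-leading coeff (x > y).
x^3 - x^2*y - x*y^2 + y^3 - y^2

First, the degree is 3 — the shape is more complex than any degree-2 curve.
Next, against the integer gridlines: the y-axis gridline crossings are at y ∈ {0, 1}; one x-axis crossing is at x = 0.
Finally, solving for integer coefficients yields p as stated.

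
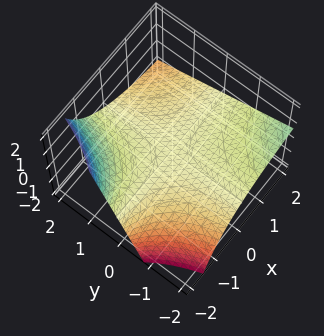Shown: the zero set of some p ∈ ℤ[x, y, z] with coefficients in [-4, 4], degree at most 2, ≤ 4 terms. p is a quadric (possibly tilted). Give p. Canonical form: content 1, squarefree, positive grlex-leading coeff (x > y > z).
x*y + x*z + 3*z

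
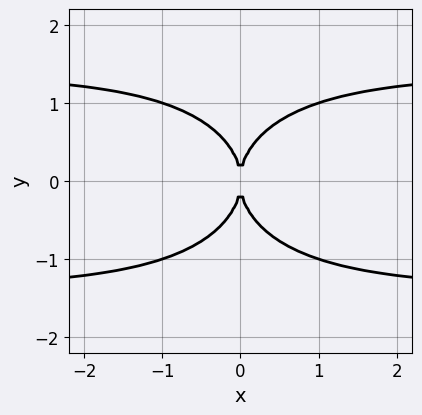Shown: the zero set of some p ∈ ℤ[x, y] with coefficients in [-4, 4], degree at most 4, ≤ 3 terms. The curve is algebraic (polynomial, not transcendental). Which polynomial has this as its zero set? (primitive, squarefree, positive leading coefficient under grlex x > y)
x^2*y^2 + y^4 - 2*x^2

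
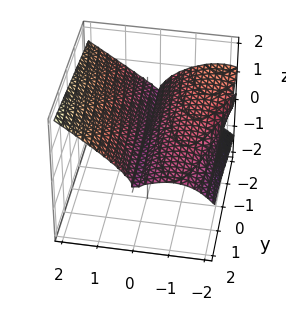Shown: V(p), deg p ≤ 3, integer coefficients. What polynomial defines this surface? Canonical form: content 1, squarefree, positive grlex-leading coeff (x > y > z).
x^3 + x*y*z - 3*z^3 + 2*x^2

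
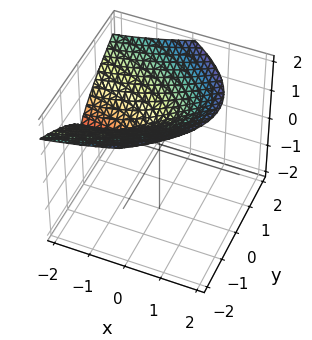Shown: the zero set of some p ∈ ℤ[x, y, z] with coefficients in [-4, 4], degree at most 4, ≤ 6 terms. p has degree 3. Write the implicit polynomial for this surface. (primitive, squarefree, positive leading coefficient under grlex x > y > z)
2*x*z^2 - 3*z^3 + 3*y^2 + 3*z^2

The degree is 3 — the shape is more complex than any degree-2 surface.
Observable constraints: the visible x-axis segment lies entirely on the surface; it crosses the z-axis at the gridline z = 1.
Putting this together gives p.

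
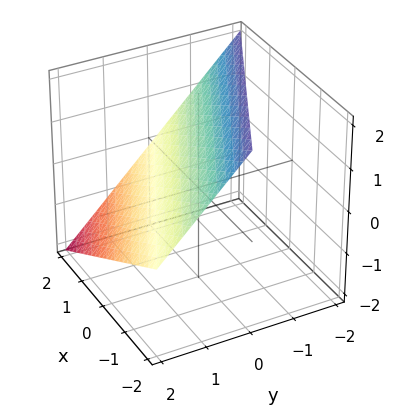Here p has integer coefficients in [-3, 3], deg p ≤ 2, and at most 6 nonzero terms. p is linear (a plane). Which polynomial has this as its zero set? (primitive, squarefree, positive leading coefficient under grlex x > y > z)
x + 2*y + 2*z - 2

(a) The degree is 1 — the surface is flat (a plane).
(b) Observable constraints: one z-axis crossing is at z = 1; it meets the x-axis at x = 2 (among the integer gridlines).
(c) Together with the visible shape, these determine p as stated. Check: (0, 1, 0) on the y-axis lies on the surface, and p(0, 1, 0) = 0. ✓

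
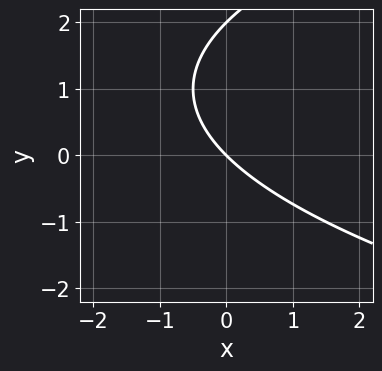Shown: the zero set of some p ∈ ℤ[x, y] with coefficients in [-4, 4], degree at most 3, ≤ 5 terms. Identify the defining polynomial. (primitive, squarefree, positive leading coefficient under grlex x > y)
y^2 - 2*x - 2*y

(a) The degree is 2 — no degree-1 curve has this shape.
(b) Checking where it meets the axes: the y-axis gridline crossings are at y ∈ {0, 2}; it crosses the x-axis at the gridline x = 0.
(c) Solving for integer coefficients yields p as stated.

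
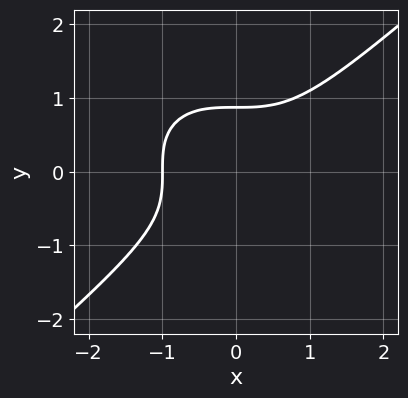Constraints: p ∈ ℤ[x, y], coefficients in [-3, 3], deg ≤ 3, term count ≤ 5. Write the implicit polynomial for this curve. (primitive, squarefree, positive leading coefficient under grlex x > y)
2*x^3 - 3*y^3 + 2

1. The degree is 3 — the shape is more complex than any degree-2 curve.
2. Reading off the gridlines: it crosses the x-axis at the gridline x = -1.
3. Together with the visible shape, these determine p as stated.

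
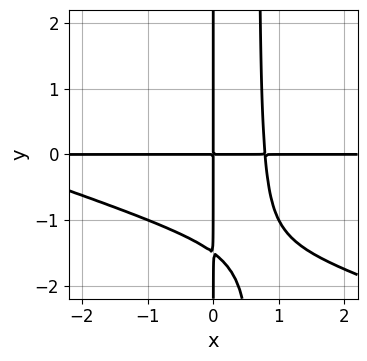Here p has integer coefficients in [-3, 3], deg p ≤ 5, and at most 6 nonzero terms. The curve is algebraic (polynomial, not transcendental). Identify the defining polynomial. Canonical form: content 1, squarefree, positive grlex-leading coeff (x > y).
x^3*y + 3*x^2*y^2 + 3*x^2*y - 2*x*y^2 - 3*x*y

1. Degree: a generic line meets the curve in up to 4 points, so deg p = 4.
2. Reading off the gridlines: every point of the y-axis in the box is on the curve; the visible x-axis segment lies entirely on the curve.
3. Together with the visible shape, these determine p as stated.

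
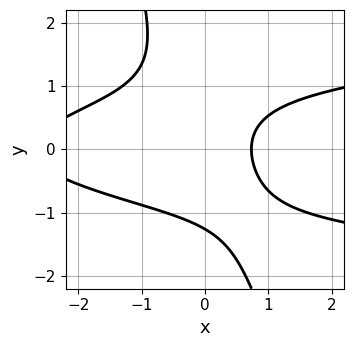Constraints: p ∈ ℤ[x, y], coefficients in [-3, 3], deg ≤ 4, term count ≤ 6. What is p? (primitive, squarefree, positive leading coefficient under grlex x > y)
3*x*y^2 + y^3 - x^2 - 2*x + 2

First, the degree is 3 — a generic line meets the curve in up to 3 points.
Finally, putting this together gives p.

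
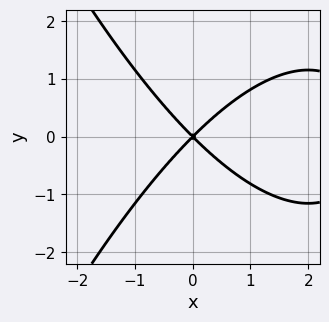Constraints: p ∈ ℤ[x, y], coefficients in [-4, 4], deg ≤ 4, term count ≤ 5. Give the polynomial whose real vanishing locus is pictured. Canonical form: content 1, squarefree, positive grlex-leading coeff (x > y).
The degree is 3 — no degree-2 curve has this shape.
Symmetries: the y ↦ −y reflection is a symmetry, so y appears only in even powers.
Against the integer gridlines: it meets the x-axis at x = 0 (among the integer gridlines); it crosses the y-axis at the gridline y = 0.
Solving for integer coefficients yields p as stated.

x^3 - 3*x^2 + 3*y^2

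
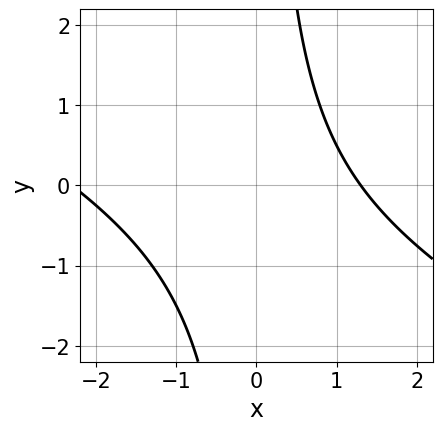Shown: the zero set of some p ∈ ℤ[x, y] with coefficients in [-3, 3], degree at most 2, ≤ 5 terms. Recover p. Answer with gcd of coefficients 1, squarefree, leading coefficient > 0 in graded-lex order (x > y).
x^2 + 2*x*y + x - 3

Degree: the shape is more complex than any degree-1 curve, so deg p = 2.
From the axis intercepts and sections: it misses every integer gridline on the y-axis.
Assembling these constraints gives the stated polynomial.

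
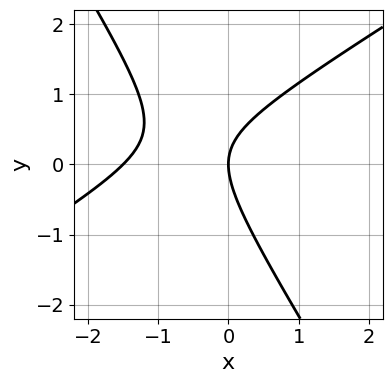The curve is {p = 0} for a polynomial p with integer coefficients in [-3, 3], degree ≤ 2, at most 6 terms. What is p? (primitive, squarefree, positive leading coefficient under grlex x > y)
2*x^2 - 2*x*y - 2*y^2 + 3*x

First, degree: a generic line meets the curve in up to 2 points, so deg p = 2.
Then, against the integer gridlines: one x-axis crossing is at x = 0; it crosses the y-axis at the gridline y = 0.
Finally, putting this together gives p.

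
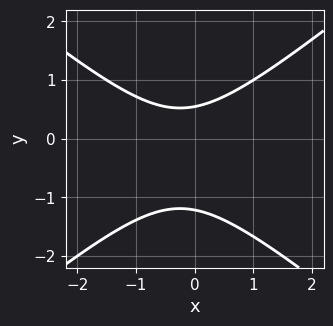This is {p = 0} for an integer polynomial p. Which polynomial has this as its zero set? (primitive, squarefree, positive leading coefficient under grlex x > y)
2*x^2 - 3*y^2 + x - 2*y + 2

First, deg p = 2. The shape is more complex than any degree-1 curve.
Then, from the visible intercepts: the curve avoids every integer x-axis point in the box.
Finally, solving for integer coefficients yields p as stated.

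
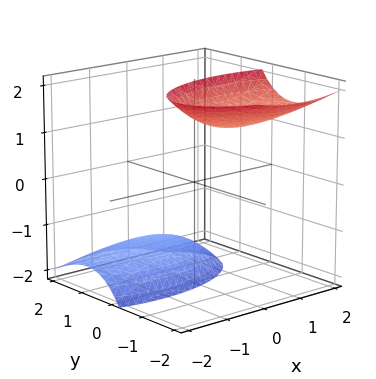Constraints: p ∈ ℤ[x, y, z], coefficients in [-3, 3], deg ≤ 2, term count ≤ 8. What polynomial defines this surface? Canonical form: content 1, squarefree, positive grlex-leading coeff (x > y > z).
x^2 - x*z + 3*y^2 + 3*y*z - z^2 + 3

1. There are 2 components. Treating them together as one polynomial.
2. deg p = 2. No degree-1 surface has this shape.
3. From the axis intercepts and sections: it misses every integer gridline on the x-axis; no y-intercept at any integer in the box.
4. Together with the visible shape, these determine p as stated.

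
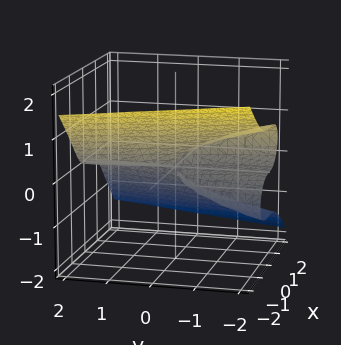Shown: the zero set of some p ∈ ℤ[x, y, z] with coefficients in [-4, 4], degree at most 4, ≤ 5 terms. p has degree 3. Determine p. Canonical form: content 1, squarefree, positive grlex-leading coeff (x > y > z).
First, deg p = 3.
Then, observable constraints: one z-axis crossing is at z = 0; it meets the x-axis at x = 0 (among the integer gridlines); every point of the y-axis in the box is on the surface.
Finally, fitting integer coefficients to these (and the overall shape) gives p.

x^3 + 2*z^3 + y*z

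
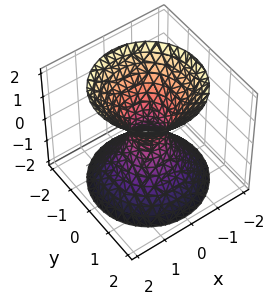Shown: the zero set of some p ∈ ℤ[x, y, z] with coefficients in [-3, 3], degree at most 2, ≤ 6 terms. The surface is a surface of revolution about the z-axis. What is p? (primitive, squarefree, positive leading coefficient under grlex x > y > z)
3*x^2 + 3*y^2 - 2*z^2 - 1

(a) deg p = 2. A generic line meets the surface in up to 2 points.
(b) Symmetries: every cross-section ⟂ z is a circle, so x, y appear only via x² + y².
(c) Observable constraints: a circular section at z = -1 has radius exactly 1; it misses every integer gridline on the z-axis.
(d) Fitting integer coefficients to these (and the overall shape) gives p.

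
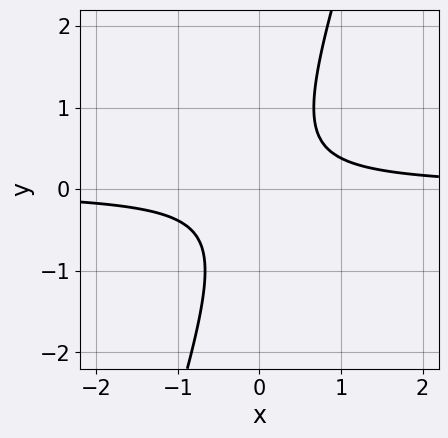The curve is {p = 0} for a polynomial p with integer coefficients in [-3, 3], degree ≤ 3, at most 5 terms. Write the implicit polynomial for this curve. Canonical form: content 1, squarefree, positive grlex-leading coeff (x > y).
3*x*y - y^2 - 1

The degree is 2 — the shape is more complex than any degree-1 curve.
From the axis intercepts and sections: it misses every integer gridline on the y-axis; the curve avoids every integer x-axis point in the box.
Fitting integer coefficients to these (and the overall shape) gives p.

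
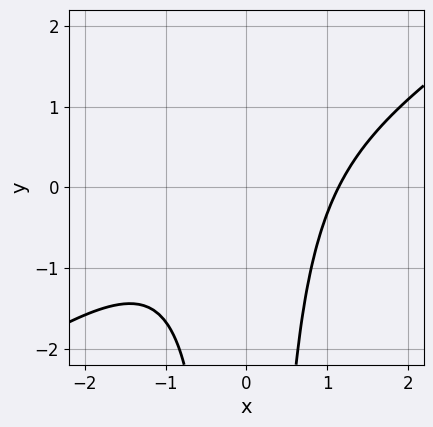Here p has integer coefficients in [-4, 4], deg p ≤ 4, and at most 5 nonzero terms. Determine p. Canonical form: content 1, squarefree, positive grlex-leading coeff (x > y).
First, deg p = 3. A generic line meets the curve in up to 3 points.
Next, checking where it meets the axes: no y-intercept at any integer in the box.
Finally, fitting integer coefficients to these (and the overall shape) gives p.

2*x^3 - 3*x^2*y - 3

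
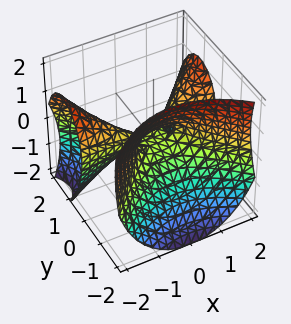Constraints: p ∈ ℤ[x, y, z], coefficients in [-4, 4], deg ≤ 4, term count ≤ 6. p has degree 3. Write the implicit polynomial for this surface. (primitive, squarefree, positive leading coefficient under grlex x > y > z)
3*x^2*y - 3*y^3 - 3*y*z - 3*z^2 + z

1. Degree: a generic line meets the surface in up to 3 points, so deg p = 3.
2. Observable constraints: it meets the z-axis at z = 0 (among the integer gridlines); it meets the y-axis at y = 0 (among the integer gridlines).
3. Assembling these constraints gives the stated polynomial. Check: (-2, 0, 0) on the x-axis lies on the surface, and p(-2, 0, 0) = 0. ✓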